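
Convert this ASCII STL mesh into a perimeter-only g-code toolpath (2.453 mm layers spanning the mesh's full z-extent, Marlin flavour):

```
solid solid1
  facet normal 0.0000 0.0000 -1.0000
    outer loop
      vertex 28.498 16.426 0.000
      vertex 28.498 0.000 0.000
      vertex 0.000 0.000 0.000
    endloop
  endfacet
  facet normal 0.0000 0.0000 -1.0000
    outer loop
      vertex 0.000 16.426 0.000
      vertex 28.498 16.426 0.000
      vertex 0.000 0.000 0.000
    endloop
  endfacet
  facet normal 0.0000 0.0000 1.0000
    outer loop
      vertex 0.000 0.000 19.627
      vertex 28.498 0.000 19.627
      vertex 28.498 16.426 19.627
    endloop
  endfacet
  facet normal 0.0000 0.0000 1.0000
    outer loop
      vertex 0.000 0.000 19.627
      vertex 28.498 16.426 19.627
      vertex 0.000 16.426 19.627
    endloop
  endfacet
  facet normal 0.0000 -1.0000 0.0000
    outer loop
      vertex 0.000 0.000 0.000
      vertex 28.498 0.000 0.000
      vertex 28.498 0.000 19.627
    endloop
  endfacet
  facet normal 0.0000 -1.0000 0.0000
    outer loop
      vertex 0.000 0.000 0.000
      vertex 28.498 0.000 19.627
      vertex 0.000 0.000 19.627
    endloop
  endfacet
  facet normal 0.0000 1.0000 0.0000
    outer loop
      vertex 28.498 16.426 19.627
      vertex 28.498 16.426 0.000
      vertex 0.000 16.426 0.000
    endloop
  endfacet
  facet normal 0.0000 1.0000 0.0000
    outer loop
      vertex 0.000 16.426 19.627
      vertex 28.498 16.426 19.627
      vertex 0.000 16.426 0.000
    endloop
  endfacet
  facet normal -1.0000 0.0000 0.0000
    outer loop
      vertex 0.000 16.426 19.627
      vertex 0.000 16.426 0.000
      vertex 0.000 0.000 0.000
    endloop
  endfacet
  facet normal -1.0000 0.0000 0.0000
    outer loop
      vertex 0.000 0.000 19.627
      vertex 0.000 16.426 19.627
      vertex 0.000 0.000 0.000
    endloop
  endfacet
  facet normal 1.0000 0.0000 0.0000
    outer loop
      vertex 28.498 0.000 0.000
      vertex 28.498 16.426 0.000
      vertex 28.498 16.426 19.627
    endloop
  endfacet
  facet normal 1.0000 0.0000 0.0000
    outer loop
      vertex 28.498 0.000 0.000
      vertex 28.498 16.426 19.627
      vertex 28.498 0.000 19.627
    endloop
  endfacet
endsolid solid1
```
; perimeter-only toolpath
G21 ; units = mm
G90 ; absolute positioning
G28 ; home
; layer 1
G0 Z2.453
G0 X0.000 Y0.000
G1 X28.498 Y0.000
G1 X28.498 Y16.426
G1 X0.000 Y16.426
G1 X0.000 Y0.000
; layer 2
G0 Z4.907
G0 X0.000 Y0.000
G1 X28.498 Y0.000
G1 X28.498 Y16.426
G1 X0.000 Y16.426
G1 X0.000 Y0.000
; layer 3
G0 Z7.360
G0 X0.000 Y0.000
G1 X28.498 Y0.000
G1 X28.498 Y16.426
G1 X0.000 Y16.426
G1 X0.000 Y0.000
; layer 4
G0 Z9.813
G0 X0.000 Y0.000
G1 X28.498 Y0.000
G1 X28.498 Y16.426
G1 X0.000 Y16.426
G1 X0.000 Y0.000
; layer 5
G0 Z12.267
G0 X0.000 Y0.000
G1 X28.498 Y0.000
G1 X28.498 Y16.426
G1 X0.000 Y16.426
G1 X0.000 Y0.000
; layer 6
G0 Z14.720
G0 X0.000 Y0.000
G1 X28.498 Y0.000
G1 X28.498 Y16.426
G1 X0.000 Y16.426
G1 X0.000 Y0.000
; layer 7
G0 Z17.174
G0 X0.000 Y0.000
G1 X28.498 Y0.000
G1 X28.498 Y16.426
G1 X0.000 Y16.426
G1 X0.000 Y0.000
; layer 8
G0 Z19.627
G0 X0.000 Y0.000
G1 X28.498 Y0.000
G1 X28.498 Y16.426
G1 X0.000 Y16.426
G1 X0.000 Y0.000
M2 ; end

The solid is a rectangular box, roughly 28.5 × 16.4 mm footprint and 19.6 mm tall. Slicing at Δz = 2.453 mm — 8 equal slices spanning the solid's height, so layer i sits at z = i·h/8 — gives 8 non-empty perimeters. Each is a 4-segment closed polygon; G0 lifts to the layer z and rapids to the start vertex, then G1 traces the edges.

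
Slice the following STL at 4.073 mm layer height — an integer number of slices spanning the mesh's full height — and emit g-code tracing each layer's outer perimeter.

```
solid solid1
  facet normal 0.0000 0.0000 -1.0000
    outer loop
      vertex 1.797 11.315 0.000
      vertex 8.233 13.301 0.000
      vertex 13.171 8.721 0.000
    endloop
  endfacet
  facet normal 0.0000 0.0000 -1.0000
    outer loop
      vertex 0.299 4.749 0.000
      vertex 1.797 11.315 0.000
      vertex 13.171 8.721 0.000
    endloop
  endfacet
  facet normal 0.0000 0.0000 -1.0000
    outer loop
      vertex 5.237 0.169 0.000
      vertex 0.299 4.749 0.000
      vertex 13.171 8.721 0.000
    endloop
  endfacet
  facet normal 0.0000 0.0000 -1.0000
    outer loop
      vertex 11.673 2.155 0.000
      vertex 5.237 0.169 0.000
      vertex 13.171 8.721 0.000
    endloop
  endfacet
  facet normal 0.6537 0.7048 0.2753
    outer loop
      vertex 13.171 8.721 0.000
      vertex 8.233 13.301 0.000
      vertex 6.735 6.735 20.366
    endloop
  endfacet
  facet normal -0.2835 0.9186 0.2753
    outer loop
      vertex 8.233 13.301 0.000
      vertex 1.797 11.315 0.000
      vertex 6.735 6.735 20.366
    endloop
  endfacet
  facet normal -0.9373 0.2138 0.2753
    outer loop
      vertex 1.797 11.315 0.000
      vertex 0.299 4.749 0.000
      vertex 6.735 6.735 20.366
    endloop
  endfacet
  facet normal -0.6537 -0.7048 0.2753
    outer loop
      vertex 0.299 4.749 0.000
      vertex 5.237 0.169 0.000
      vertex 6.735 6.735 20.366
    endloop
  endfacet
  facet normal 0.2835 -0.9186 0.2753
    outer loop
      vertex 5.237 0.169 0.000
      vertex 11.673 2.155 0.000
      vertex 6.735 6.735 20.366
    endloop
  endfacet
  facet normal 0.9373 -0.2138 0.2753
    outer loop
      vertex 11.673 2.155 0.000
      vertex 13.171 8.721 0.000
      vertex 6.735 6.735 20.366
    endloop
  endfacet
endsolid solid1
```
; perimeter-only toolpath
G21 ; units = mm
G90 ; absolute positioning
G28 ; home
; layer 1
G0 Z4.073
G0 X11.884 Y8.324
G1 X7.933 Y11.988
G1 X2.785 Y10.399
G1 X1.586 Y5.146
G1 X5.537 Y1.482
G1 X10.685 Y3.071
G1 X11.884 Y8.324
; layer 2
G0 Z8.146
G0 X10.597 Y7.927
G1 X7.634 Y10.675
G1 X3.772 Y9.483
G1 X2.873 Y5.543
G1 X5.836 Y2.795
G1 X9.698 Y3.987
G1 X10.597 Y7.927
; layer 3
G0 Z12.220
G0 X9.309 Y7.529
G1 X7.334 Y9.361
G1 X4.760 Y8.567
G1 X4.161 Y5.941
G1 X6.136 Y4.109
G1 X8.710 Y4.903
G1 X9.309 Y7.529
; layer 4
G0 Z16.293
G0 X8.022 Y7.132
G1 X7.035 Y8.048
G1 X5.747 Y7.651
G1 X5.448 Y6.338
G1 X6.435 Y5.422
G1 X7.723 Y5.819
G1 X8.022 Y7.132
M2 ; end

The solid is a regular 6-sided pyramid, base circumscribed radius ≈ 6.74 mm, apex at z ≈ 20.4 mm. Slicing at Δz = 4.073 mm — 5 equal slices spanning the solid's height, so layer i sits at z = i·h/5 — gives 4 non-empty perimeters. Each is a 6-segment closed polygon; G0 lifts to the layer z and rapids to the start vertex, then G1 traces the edges. The cross-section shrinks linearly with z (the slice at the apex is degenerate and omitted).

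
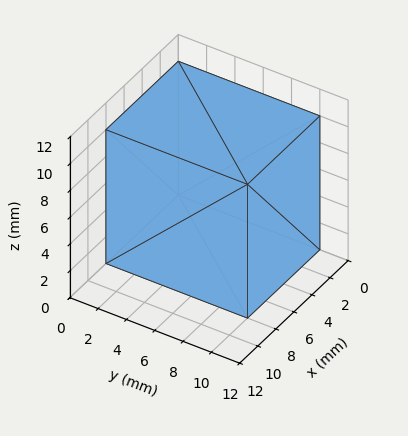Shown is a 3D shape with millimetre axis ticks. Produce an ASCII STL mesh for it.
Reading the render: the shape is a rectangular box, roughly 8 × 10 mm footprint and 10 mm tall (dimensions read to the nearest mm from the axis ticks). For the STL, each face is triangulated and given an outward normal.

solid part
  facet normal 0.0000 0.0000 -1.0000
    outer loop
      vertex 8.00 10.00 0.00
      vertex 8.00 0.00 0.00
      vertex 0.00 0.00 0.00
    endloop
  endfacet
  facet normal 0.0000 0.0000 -1.0000
    outer loop
      vertex 0.00 10.00 0.00
      vertex 8.00 10.00 0.00
      vertex 0.00 0.00 0.00
    endloop
  endfacet
  facet normal 0.0000 0.0000 1.0000
    outer loop
      vertex 0.00 0.00 10.00
      vertex 8.00 0.00 10.00
      vertex 8.00 10.00 10.00
    endloop
  endfacet
  facet normal 0.0000 0.0000 1.0000
    outer loop
      vertex 0.00 0.00 10.00
      vertex 8.00 10.00 10.00
      vertex 0.00 10.00 10.00
    endloop
  endfacet
  facet normal 0.0000 -1.0000 0.0000
    outer loop
      vertex 0.00 0.00 0.00
      vertex 8.00 0.00 0.00
      vertex 8.00 0.00 10.00
    endloop
  endfacet
  facet normal 0.0000 -1.0000 0.0000
    outer loop
      vertex 0.00 0.00 0.00
      vertex 8.00 0.00 10.00
      vertex 0.00 0.00 10.00
    endloop
  endfacet
  facet normal 0.0000 1.0000 0.0000
    outer loop
      vertex 8.00 10.00 10.00
      vertex 8.00 10.00 0.00
      vertex 0.00 10.00 0.00
    endloop
  endfacet
  facet normal 0.0000 1.0000 0.0000
    outer loop
      vertex 0.00 10.00 10.00
      vertex 8.00 10.00 10.00
      vertex 0.00 10.00 0.00
    endloop
  endfacet
  facet normal -1.0000 0.0000 0.0000
    outer loop
      vertex 0.00 10.00 10.00
      vertex 0.00 10.00 0.00
      vertex 0.00 0.00 0.00
    endloop
  endfacet
  facet normal -1.0000 0.0000 0.0000
    outer loop
      vertex 0.00 0.00 10.00
      vertex 0.00 10.00 10.00
      vertex 0.00 0.00 0.00
    endloop
  endfacet
  facet normal 1.0000 0.0000 0.0000
    outer loop
      vertex 8.00 0.00 0.00
      vertex 8.00 10.00 0.00
      vertex 8.00 10.00 10.00
    endloop
  endfacet
  facet normal 1.0000 0.0000 0.0000
    outer loop
      vertex 8.00 0.00 0.00
      vertex 8.00 10.00 10.00
      vertex 8.00 0.00 10.00
    endloop
  endfacet
endsolid part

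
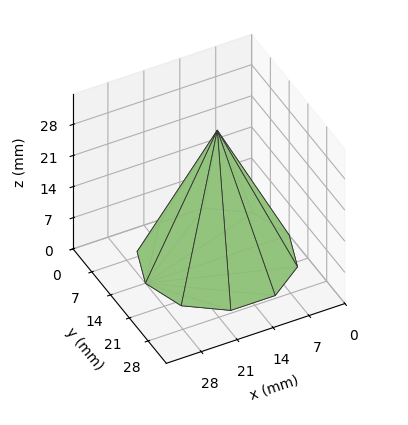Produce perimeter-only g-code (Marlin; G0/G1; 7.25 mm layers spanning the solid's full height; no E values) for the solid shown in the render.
Reading the render: the shape is a regular 10-sided pyramid, base circumscribed radius ≈ 14 mm, apex at z ≈ 29 mm (dimensions read to the nearest mm from the axis ticks). For the g-code, the solid's height is divided into equal slices at the stated Δz and each level perimeter traced with G1 moves after a G0 lift.

; perimeter-only toolpath
G21 ; units = mm
G90 ; absolute positioning
G28 ; home
; layer 1
G0 Z7.25
G0 X24.50 Y14.00
G1 X22.50 Y20.17
G1 X17.25 Y23.98
G1 X10.75 Y23.98
G1 X5.50 Y20.17
G1 X3.50 Y14.00
G1 X5.50 Y7.83
G1 X10.75 Y4.02
G1 X17.25 Y4.02
G1 X22.50 Y7.83
G1 X24.50 Y14.00
; layer 2
G0 Z14.50
G0 X21.00 Y14.00
G1 X19.66 Y18.12
G1 X16.16 Y20.66
G1 X11.84 Y20.66
G1 X8.34 Y18.12
G1 X7.00 Y14.00
G1 X8.34 Y9.88
G1 X11.84 Y7.34
G1 X16.16 Y7.34
G1 X19.66 Y9.88
G1 X21.00 Y14.00
; layer 3
G0 Z21.75
G0 X17.50 Y14.00
G1 X16.83 Y16.06
G1 X15.08 Y17.33
G1 X12.92 Y17.33
G1 X11.17 Y16.06
G1 X10.50 Y14.00
G1 X11.17 Y11.94
G1 X12.92 Y10.67
G1 X15.08 Y10.67
G1 X16.83 Y11.94
G1 X17.50 Y14.00
M2 ; end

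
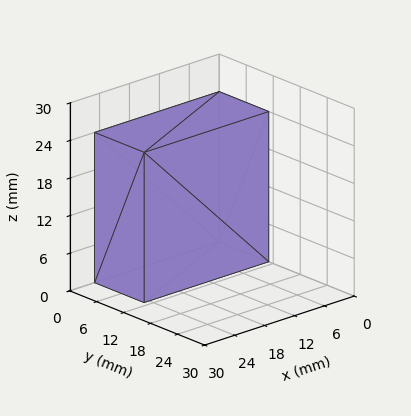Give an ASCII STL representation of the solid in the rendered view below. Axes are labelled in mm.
Reading the render: the shape is a rectangular box, roughly 25 × 11 mm footprint and 24 mm tall (dimensions read to the nearest mm from the axis ticks). For the STL, each face is triangulated and given an outward normal.

solid part
  facet normal 0.0000 0.0000 -1.0000
    outer loop
      vertex 25.00 11.00 0.00
      vertex 25.00 0.00 0.00
      vertex 0.00 0.00 0.00
    endloop
  endfacet
  facet normal 0.0000 0.0000 -1.0000
    outer loop
      vertex 0.00 11.00 0.00
      vertex 25.00 11.00 0.00
      vertex 0.00 0.00 0.00
    endloop
  endfacet
  facet normal 0.0000 0.0000 1.0000
    outer loop
      vertex 0.00 0.00 24.00
      vertex 25.00 0.00 24.00
      vertex 25.00 11.00 24.00
    endloop
  endfacet
  facet normal 0.0000 0.0000 1.0000
    outer loop
      vertex 0.00 0.00 24.00
      vertex 25.00 11.00 24.00
      vertex 0.00 11.00 24.00
    endloop
  endfacet
  facet normal 0.0000 -1.0000 0.0000
    outer loop
      vertex 0.00 0.00 0.00
      vertex 25.00 0.00 0.00
      vertex 25.00 0.00 24.00
    endloop
  endfacet
  facet normal 0.0000 -1.0000 0.0000
    outer loop
      vertex 0.00 0.00 0.00
      vertex 25.00 0.00 24.00
      vertex 0.00 0.00 24.00
    endloop
  endfacet
  facet normal 0.0000 1.0000 0.0000
    outer loop
      vertex 25.00 11.00 24.00
      vertex 25.00 11.00 0.00
      vertex 0.00 11.00 0.00
    endloop
  endfacet
  facet normal 0.0000 1.0000 0.0000
    outer loop
      vertex 0.00 11.00 24.00
      vertex 25.00 11.00 24.00
      vertex 0.00 11.00 0.00
    endloop
  endfacet
  facet normal -1.0000 0.0000 0.0000
    outer loop
      vertex 0.00 11.00 24.00
      vertex 0.00 11.00 0.00
      vertex 0.00 0.00 0.00
    endloop
  endfacet
  facet normal -1.0000 0.0000 0.0000
    outer loop
      vertex 0.00 0.00 24.00
      vertex 0.00 11.00 24.00
      vertex 0.00 0.00 0.00
    endloop
  endfacet
  facet normal 1.0000 0.0000 0.0000
    outer loop
      vertex 25.00 0.00 0.00
      vertex 25.00 11.00 0.00
      vertex 25.00 11.00 24.00
    endloop
  endfacet
  facet normal 1.0000 0.0000 0.0000
    outer loop
      vertex 25.00 0.00 0.00
      vertex 25.00 11.00 24.00
      vertex 25.00 0.00 24.00
    endloop
  endfacet
endsolid part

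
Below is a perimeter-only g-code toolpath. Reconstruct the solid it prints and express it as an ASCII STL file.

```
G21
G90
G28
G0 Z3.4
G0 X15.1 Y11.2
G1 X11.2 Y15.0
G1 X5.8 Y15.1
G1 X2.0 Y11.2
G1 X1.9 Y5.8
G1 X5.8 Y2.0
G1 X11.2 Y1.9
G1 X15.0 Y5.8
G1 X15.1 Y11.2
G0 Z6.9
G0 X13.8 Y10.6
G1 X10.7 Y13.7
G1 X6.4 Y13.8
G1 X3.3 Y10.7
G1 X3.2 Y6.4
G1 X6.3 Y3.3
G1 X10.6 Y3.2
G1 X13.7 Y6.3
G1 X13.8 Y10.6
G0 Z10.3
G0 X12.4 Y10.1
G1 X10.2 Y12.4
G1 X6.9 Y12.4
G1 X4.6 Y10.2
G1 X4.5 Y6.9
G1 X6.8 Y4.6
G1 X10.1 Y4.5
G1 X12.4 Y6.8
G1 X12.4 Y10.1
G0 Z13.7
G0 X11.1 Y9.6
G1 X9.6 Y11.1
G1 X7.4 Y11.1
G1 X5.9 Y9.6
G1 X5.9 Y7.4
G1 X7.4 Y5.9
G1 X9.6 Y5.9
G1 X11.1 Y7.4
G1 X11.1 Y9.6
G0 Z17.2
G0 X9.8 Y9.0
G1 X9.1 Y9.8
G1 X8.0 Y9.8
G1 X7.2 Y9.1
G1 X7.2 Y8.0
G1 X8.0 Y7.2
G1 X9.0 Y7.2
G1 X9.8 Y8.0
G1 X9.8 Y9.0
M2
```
solid part
  facet normal 0.0000 0.0000 -1.0000
    outer loop
      vertex 5.3 16.4 0.0
      vertex 11.8 16.3 0.0
      vertex 16.4 11.7 0.0
    endloop
  endfacet
  facet normal 0.0000 0.0000 -1.0000
    outer loop
      vertex 0.7 11.8 0.0
      vertex 5.3 16.4 0.0
      vertex 16.4 11.7 0.0
    endloop
  endfacet
  facet normal 0.0000 0.0000 -1.0000
    outer loop
      vertex 0.6 5.3 0.0
      vertex 0.7 11.8 0.0
      vertex 16.4 11.7 0.0
    endloop
  endfacet
  facet normal 0.0000 0.0000 -1.0000
    outer loop
      vertex 5.2 0.7 0.0
      vertex 0.6 5.3 0.0
      vertex 16.4 11.7 0.0
    endloop
  endfacet
  facet normal 0.0000 0.0000 -1.0000
    outer loop
      vertex 11.7 0.6 0.0
      vertex 5.2 0.7 0.0
      vertex 16.4 11.7 0.0
    endloop
  endfacet
  facet normal 0.0000 0.0000 -1.0000
    outer loop
      vertex 16.3 5.2 0.0
      vertex 11.7 0.6 0.0
      vertex 16.4 11.7 0.0
    endloop
  endfacet
  facet normal 0.6608 0.6608 0.3560
    outer loop
      vertex 16.4 11.7 0.0
      vertex 11.8 16.3 0.0
      vertex 8.5 8.5 20.6
    endloop
  endfacet
  facet normal 0.0144 0.9343 0.3561
    outer loop
      vertex 11.8 16.3 0.0
      vertex 5.3 16.4 0.0
      vertex 8.5 8.5 20.6
    endloop
  endfacet
  facet normal -0.6608 0.6608 0.3560
    outer loop
      vertex 5.3 16.4 0.0
      vertex 0.7 11.8 0.0
      vertex 8.5 8.5 20.6
    endloop
  endfacet
  facet normal -0.9343 0.0144 0.3561
    outer loop
      vertex 0.7 11.8 0.0
      vertex 0.6 5.3 0.0
      vertex 8.5 8.5 20.6
    endloop
  endfacet
  facet normal -0.6608 -0.6608 0.3560
    outer loop
      vertex 0.6 5.3 0.0
      vertex 5.2 0.7 0.0
      vertex 8.5 8.5 20.6
    endloop
  endfacet
  facet normal -0.0144 -0.9343 0.3561
    outer loop
      vertex 5.2 0.7 0.0
      vertex 11.7 0.6 0.0
      vertex 8.5 8.5 20.6
    endloop
  endfacet
  facet normal 0.6608 -0.6608 0.3560
    outer loop
      vertex 11.7 0.6 0.0
      vertex 16.3 5.2 0.0
      vertex 8.5 8.5 20.6
    endloop
  endfacet
  facet normal 0.9343 -0.0144 0.3561
    outer loop
      vertex 16.3 5.2 0.0
      vertex 16.4 11.7 0.0
      vertex 8.5 8.5 20.6
    endloop
  endfacet
endsolid part

The G0 Z moves step by Δz≈3.4 mm. The G1 loops shrink linearly with z, so the solid tapers from its base footprint up to z≈20.6. Closing with a flat bottom cap and the tapered top and triangulating gives 14 facets — a regular 8-sided pyramid, base circumscribed radius ≈ 8.5 mm, apex at z ≈ 20.6 mm.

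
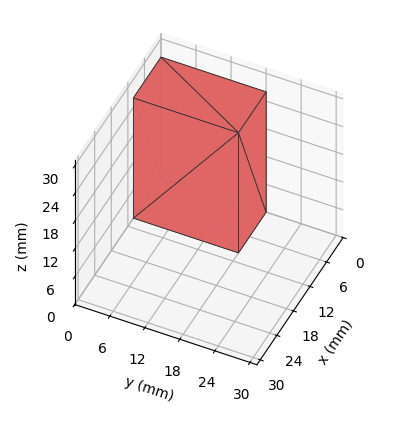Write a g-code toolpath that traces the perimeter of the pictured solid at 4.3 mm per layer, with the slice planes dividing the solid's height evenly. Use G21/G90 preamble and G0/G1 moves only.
Reading the render: the shape is a rectangular box, roughly 10 × 18 mm footprint and 26 mm tall (dimensions read to the nearest mm from the axis ticks). For the g-code, the solid's height is divided into equal slices at the stated Δz and each level perimeter traced with G1 moves after a G0 lift.

; perimeter-only toolpath
G21 ; units = mm
G90 ; absolute positioning
G28 ; home
; layer 1
G0 Z4.3
G0 X0.0 Y0.0
G1 X10.0 Y0.0
G1 X10.0 Y18.0
G1 X0.0 Y18.0
G1 X0.0 Y0.0
; layer 2
G0 Z8.7
G0 X0.0 Y0.0
G1 X10.0 Y0.0
G1 X10.0 Y18.0
G1 X0.0 Y18.0
G1 X0.0 Y0.0
; layer 3
G0 Z13.0
G0 X0.0 Y0.0
G1 X10.0 Y0.0
G1 X10.0 Y18.0
G1 X0.0 Y18.0
G1 X0.0 Y0.0
; layer 4
G0 Z17.3
G0 X0.0 Y0.0
G1 X10.0 Y0.0
G1 X10.0 Y18.0
G1 X0.0 Y18.0
G1 X0.0 Y0.0
; layer 5
G0 Z21.7
G0 X0.0 Y0.0
G1 X10.0 Y0.0
G1 X10.0 Y18.0
G1 X0.0 Y18.0
G1 X0.0 Y0.0
; layer 6
G0 Z26.0
G0 X0.0 Y0.0
G1 X10.0 Y0.0
G1 X10.0 Y18.0
G1 X0.0 Y18.0
G1 X0.0 Y0.0
M2 ; end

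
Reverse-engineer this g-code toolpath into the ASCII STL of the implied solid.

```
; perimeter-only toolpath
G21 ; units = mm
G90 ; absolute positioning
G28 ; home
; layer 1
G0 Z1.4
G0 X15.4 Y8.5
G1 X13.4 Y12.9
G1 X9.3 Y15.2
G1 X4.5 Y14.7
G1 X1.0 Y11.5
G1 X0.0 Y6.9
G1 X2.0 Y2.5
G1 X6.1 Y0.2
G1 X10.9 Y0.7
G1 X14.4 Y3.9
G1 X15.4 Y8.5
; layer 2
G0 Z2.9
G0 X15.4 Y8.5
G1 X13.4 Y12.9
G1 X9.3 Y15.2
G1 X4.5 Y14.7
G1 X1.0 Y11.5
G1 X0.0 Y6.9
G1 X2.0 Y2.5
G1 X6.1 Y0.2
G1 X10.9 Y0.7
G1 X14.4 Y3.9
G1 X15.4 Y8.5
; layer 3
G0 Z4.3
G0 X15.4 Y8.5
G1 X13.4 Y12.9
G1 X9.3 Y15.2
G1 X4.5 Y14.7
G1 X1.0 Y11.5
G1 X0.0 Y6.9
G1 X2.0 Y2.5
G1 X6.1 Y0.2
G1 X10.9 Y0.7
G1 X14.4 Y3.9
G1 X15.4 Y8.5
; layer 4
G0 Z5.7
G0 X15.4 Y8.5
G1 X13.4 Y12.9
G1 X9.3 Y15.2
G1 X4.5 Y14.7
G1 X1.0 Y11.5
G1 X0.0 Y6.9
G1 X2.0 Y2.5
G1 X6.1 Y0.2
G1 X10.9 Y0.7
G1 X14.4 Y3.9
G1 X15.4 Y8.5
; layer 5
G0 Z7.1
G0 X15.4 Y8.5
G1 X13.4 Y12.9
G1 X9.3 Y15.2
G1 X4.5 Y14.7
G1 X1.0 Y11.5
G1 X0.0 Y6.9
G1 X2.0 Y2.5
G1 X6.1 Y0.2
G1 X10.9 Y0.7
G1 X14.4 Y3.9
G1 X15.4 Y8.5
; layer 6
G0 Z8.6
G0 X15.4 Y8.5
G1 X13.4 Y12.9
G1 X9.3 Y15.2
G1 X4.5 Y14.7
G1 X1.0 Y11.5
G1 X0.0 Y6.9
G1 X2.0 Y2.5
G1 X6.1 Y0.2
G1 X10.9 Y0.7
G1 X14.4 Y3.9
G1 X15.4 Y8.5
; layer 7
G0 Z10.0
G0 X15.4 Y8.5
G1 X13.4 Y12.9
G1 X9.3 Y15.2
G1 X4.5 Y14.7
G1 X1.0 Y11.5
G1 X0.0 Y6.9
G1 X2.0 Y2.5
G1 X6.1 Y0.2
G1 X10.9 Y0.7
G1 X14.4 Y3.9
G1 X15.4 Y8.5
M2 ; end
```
solid part
  facet normal 0.0000 0.0000 -1.0000
    outer loop
      vertex 9.3 15.2 0.0
      vertex 13.4 12.9 0.0
      vertex 15.4 8.5 0.0
    endloop
  endfacet
  facet normal 0.0000 0.0000 -1.0000
    outer loop
      vertex 4.5 14.7 0.0
      vertex 9.3 15.2 0.0
      vertex 15.4 8.5 0.0
    endloop
  endfacet
  facet normal 0.0000 0.0000 -1.0000
    outer loop
      vertex 1.0 11.5 0.0
      vertex 4.5 14.7 0.0
      vertex 15.4 8.5 0.0
    endloop
  endfacet
  facet normal 0.0000 0.0000 -1.0000
    outer loop
      vertex 0.0 6.9 0.0
      vertex 1.0 11.5 0.0
      vertex 15.4 8.5 0.0
    endloop
  endfacet
  facet normal 0.0000 0.0000 -1.0000
    outer loop
      vertex 2.0 2.5 0.0
      vertex 0.0 6.9 0.0
      vertex 15.4 8.5 0.0
    endloop
  endfacet
  facet normal 0.0000 0.0000 -1.0000
    outer loop
      vertex 6.1 0.2 0.0
      vertex 2.0 2.5 0.0
      vertex 15.4 8.5 0.0
    endloop
  endfacet
  facet normal 0.0000 0.0000 -1.0000
    outer loop
      vertex 10.9 0.7 0.0
      vertex 6.1 0.2 0.0
      vertex 15.4 8.5 0.0
    endloop
  endfacet
  facet normal 0.0000 0.0000 -1.0000
    outer loop
      vertex 14.4 3.9 0.0
      vertex 10.9 0.7 0.0
      vertex 15.4 8.5 0.0
    endloop
  endfacet
  facet normal 0.0000 0.0000 1.0000
    outer loop
      vertex 15.4 8.5 10.0
      vertex 13.4 12.9 10.0
      vertex 9.3 15.2 10.0
    endloop
  endfacet
  facet normal 0.0000 0.0000 1.0000
    outer loop
      vertex 15.4 8.5 10.0
      vertex 9.3 15.2 10.0
      vertex 4.5 14.7 10.0
    endloop
  endfacet
  facet normal 0.0000 0.0000 1.0000
    outer loop
      vertex 15.4 8.5 10.0
      vertex 4.5 14.7 10.0
      vertex 1.0 11.5 10.0
    endloop
  endfacet
  facet normal 0.0000 0.0000 1.0000
    outer loop
      vertex 15.4 8.5 10.0
      vertex 1.0 11.5 10.0
      vertex 0.0 6.9 10.0
    endloop
  endfacet
  facet normal 0.0000 0.0000 1.0000
    outer loop
      vertex 15.4 8.5 10.0
      vertex 0.0 6.9 10.0
      vertex 2.0 2.5 10.0
    endloop
  endfacet
  facet normal 0.0000 0.0000 1.0000
    outer loop
      vertex 15.4 8.5 10.0
      vertex 2.0 2.5 10.0
      vertex 6.1 0.2 10.0
    endloop
  endfacet
  facet normal 0.0000 0.0000 1.0000
    outer loop
      vertex 15.4 8.5 10.0
      vertex 6.1 0.2 10.0
      vertex 10.9 0.7 10.0
    endloop
  endfacet
  facet normal 0.0000 0.0000 1.0000
    outer loop
      vertex 15.4 8.5 10.0
      vertex 10.9 0.7 10.0
      vertex 14.4 3.9 10.0
    endloop
  endfacet
  facet normal 0.9104 0.4138 0.0000
    outer loop
      vertex 15.4 8.5 0.0
      vertex 13.4 12.9 0.0
      vertex 13.4 12.9 10.0
    endloop
  endfacet
  facet normal 0.9104 0.4138 0.0000
    outer loop
      vertex 15.4 8.5 0.0
      vertex 13.4 12.9 10.0
      vertex 15.4 8.5 10.0
    endloop
  endfacet
  facet normal 0.4893 0.8721 0.0000
    outer loop
      vertex 13.4 12.9 0.0
      vertex 9.3 15.2 0.0
      vertex 9.3 15.2 10.0
    endloop
  endfacet
  facet normal 0.4893 0.8721 0.0000
    outer loop
      vertex 13.4 12.9 0.0
      vertex 9.3 15.2 10.0
      vertex 13.4 12.9 10.0
    endloop
  endfacet
  facet normal -0.1036 0.9946 0.0000
    outer loop
      vertex 9.3 15.2 0.0
      vertex 4.5 14.7 0.0
      vertex 4.5 14.7 10.0
    endloop
  endfacet
  facet normal -0.1036 0.9946 0.0000
    outer loop
      vertex 9.3 15.2 0.0
      vertex 4.5 14.7 10.0
      vertex 9.3 15.2 10.0
    endloop
  endfacet
  facet normal -0.6748 0.7380 0.0000
    outer loop
      vertex 4.5 14.7 0.0
      vertex 1.0 11.5 0.0
      vertex 1.0 11.5 10.0
    endloop
  endfacet
  facet normal -0.6748 0.7380 0.0000
    outer loop
      vertex 4.5 14.7 0.0
      vertex 1.0 11.5 10.0
      vertex 4.5 14.7 10.0
    endloop
  endfacet
  facet normal -0.9772 0.2124 0.0000
    outer loop
      vertex 1.0 11.5 0.0
      vertex 0.0 6.9 0.0
      vertex 0.0 6.9 10.0
    endloop
  endfacet
  facet normal -0.9772 0.2124 0.0000
    outer loop
      vertex 1.0 11.5 0.0
      vertex 0.0 6.9 10.0
      vertex 1.0 11.5 10.0
    endloop
  endfacet
  facet normal -0.9104 -0.4138 0.0000
    outer loop
      vertex 0.0 6.9 0.0
      vertex 2.0 2.5 0.0
      vertex 2.0 2.5 10.0
    endloop
  endfacet
  facet normal -0.9104 -0.4138 0.0000
    outer loop
      vertex 0.0 6.9 0.0
      vertex 2.0 2.5 10.0
      vertex 0.0 6.9 10.0
    endloop
  endfacet
  facet normal -0.4893 -0.8721 0.0000
    outer loop
      vertex 2.0 2.5 0.0
      vertex 6.1 0.2 0.0
      vertex 6.1 0.2 10.0
    endloop
  endfacet
  facet normal -0.4893 -0.8721 0.0000
    outer loop
      vertex 2.0 2.5 0.0
      vertex 6.1 0.2 10.0
      vertex 2.0 2.5 10.0
    endloop
  endfacet
  facet normal 0.1036 -0.9946 0.0000
    outer loop
      vertex 6.1 0.2 0.0
      vertex 10.9 0.7 0.0
      vertex 10.9 0.7 10.0
    endloop
  endfacet
  facet normal 0.1036 -0.9946 0.0000
    outer loop
      vertex 6.1 0.2 0.0
      vertex 10.9 0.7 10.0
      vertex 6.1 0.2 10.0
    endloop
  endfacet
  facet normal 0.6748 -0.7380 0.0000
    outer loop
      vertex 10.9 0.7 0.0
      vertex 14.4 3.9 0.0
      vertex 14.4 3.9 10.0
    endloop
  endfacet
  facet normal 0.6748 -0.7380 0.0000
    outer loop
      vertex 10.9 0.7 0.0
      vertex 14.4 3.9 10.0
      vertex 10.9 0.7 10.0
    endloop
  endfacet
  facet normal 0.9772 -0.2124 0.0000
    outer loop
      vertex 14.4 3.9 0.0
      vertex 15.4 8.5 0.0
      vertex 15.4 8.5 10.0
    endloop
  endfacet
  facet normal 0.9772 -0.2124 0.0000
    outer loop
      vertex 14.4 3.9 0.0
      vertex 15.4 8.5 10.0
      vertex 14.4 3.9 10.0
    endloop
  endfacet
endsolid part

The G0 Z moves step by Δz≈1.4 mm. Every layer's G1 loop is the same polygon, so the solid is a straight extrusion of it from z=0 to z≈10. Closing with flat bottom and top caps and triangulating gives 36 facets — a regular 10-sided prism (a cylinder approximated with 10 flat sides), circumscribed radius ≈ 7.7 mm, height ≈ 10 mm.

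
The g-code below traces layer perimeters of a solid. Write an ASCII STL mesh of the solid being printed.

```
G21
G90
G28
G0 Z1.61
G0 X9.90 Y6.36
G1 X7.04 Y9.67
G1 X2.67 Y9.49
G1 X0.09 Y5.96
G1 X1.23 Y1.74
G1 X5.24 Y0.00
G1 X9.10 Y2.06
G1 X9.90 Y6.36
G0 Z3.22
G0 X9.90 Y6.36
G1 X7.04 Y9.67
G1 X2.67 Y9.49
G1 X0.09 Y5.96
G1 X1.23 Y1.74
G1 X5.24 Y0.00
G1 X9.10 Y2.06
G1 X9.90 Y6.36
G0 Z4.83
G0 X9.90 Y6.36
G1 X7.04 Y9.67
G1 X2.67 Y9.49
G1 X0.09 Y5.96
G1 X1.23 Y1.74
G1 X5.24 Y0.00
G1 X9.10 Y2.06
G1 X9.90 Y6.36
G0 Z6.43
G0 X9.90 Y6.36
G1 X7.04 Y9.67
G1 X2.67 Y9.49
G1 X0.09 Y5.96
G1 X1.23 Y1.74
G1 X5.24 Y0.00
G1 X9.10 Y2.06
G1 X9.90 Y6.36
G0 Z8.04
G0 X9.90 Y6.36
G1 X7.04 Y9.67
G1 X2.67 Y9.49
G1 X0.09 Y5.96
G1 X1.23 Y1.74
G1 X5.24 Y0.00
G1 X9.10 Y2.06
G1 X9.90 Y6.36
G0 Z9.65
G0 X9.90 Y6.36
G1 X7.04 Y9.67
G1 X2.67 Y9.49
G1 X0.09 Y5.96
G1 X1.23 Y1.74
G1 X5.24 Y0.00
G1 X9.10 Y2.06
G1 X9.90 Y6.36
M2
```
solid part
  facet normal 0.0000 0.0000 -1.0000
    outer loop
      vertex 2.67 9.49 0.00
      vertex 7.04 9.67 0.00
      vertex 9.90 6.36 0.00
    endloop
  endfacet
  facet normal 0.0000 0.0000 -1.0000
    outer loop
      vertex 0.09 5.96 0.00
      vertex 2.67 9.49 0.00
      vertex 9.90 6.36 0.00
    endloop
  endfacet
  facet normal 0.0000 0.0000 -1.0000
    outer loop
      vertex 1.23 1.74 0.00
      vertex 0.09 5.96 0.00
      vertex 9.90 6.36 0.00
    endloop
  endfacet
  facet normal 0.0000 0.0000 -1.0000
    outer loop
      vertex 5.24 0.00 0.00
      vertex 1.23 1.74 0.00
      vertex 9.90 6.36 0.00
    endloop
  endfacet
  facet normal 0.0000 0.0000 -1.0000
    outer loop
      vertex 9.10 2.06 0.00
      vertex 5.24 0.00 0.00
      vertex 9.90 6.36 0.00
    endloop
  endfacet
  facet normal 0.0000 0.0000 1.0000
    outer loop
      vertex 9.90 6.36 9.65
      vertex 7.04 9.67 9.65
      vertex 2.67 9.49 9.65
    endloop
  endfacet
  facet normal 0.0000 0.0000 1.0000
    outer loop
      vertex 9.90 6.36 9.65
      vertex 2.67 9.49 9.65
      vertex 0.09 5.96 9.65
    endloop
  endfacet
  facet normal 0.0000 0.0000 1.0000
    outer loop
      vertex 9.90 6.36 9.65
      vertex 0.09 5.96 9.65
      vertex 1.23 1.74 9.65
    endloop
  endfacet
  facet normal 0.0000 0.0000 1.0000
    outer loop
      vertex 9.90 6.36 9.65
      vertex 1.23 1.74 9.65
      vertex 5.24 0.00 9.65
    endloop
  endfacet
  facet normal 0.0000 0.0000 1.0000
    outer loop
      vertex 9.90 6.36 9.65
      vertex 5.24 0.00 9.65
      vertex 9.10 2.06 9.65
    endloop
  endfacet
  facet normal 0.7567 0.6538 0.0000
    outer loop
      vertex 9.90 6.36 0.00
      vertex 7.04 9.67 0.00
      vertex 7.04 9.67 9.65
    endloop
  endfacet
  facet normal 0.7567 0.6538 0.0000
    outer loop
      vertex 9.90 6.36 0.00
      vertex 7.04 9.67 9.65
      vertex 9.90 6.36 9.65
    endloop
  endfacet
  facet normal -0.0412 0.9992 0.0000
    outer loop
      vertex 7.04 9.67 0.00
      vertex 2.67 9.49 0.00
      vertex 2.67 9.49 9.65
    endloop
  endfacet
  facet normal -0.0412 0.9992 0.0000
    outer loop
      vertex 7.04 9.67 0.00
      vertex 2.67 9.49 9.65
      vertex 7.04 9.67 9.65
    endloop
  endfacet
  facet normal -0.8073 0.5901 0.0000
    outer loop
      vertex 2.67 9.49 0.00
      vertex 0.09 5.96 0.00
      vertex 0.09 5.96 9.65
    endloop
  endfacet
  facet normal -0.8073 0.5901 0.0000
    outer loop
      vertex 2.67 9.49 0.00
      vertex 0.09 5.96 9.65
      vertex 2.67 9.49 9.65
    endloop
  endfacet
  facet normal -0.9654 -0.2608 0.0000
    outer loop
      vertex 0.09 5.96 0.00
      vertex 1.23 1.74 0.00
      vertex 1.23 1.74 9.65
    endloop
  endfacet
  facet normal -0.9654 -0.2608 0.0000
    outer loop
      vertex 0.09 5.96 0.00
      vertex 1.23 1.74 9.65
      vertex 0.09 5.96 9.65
    endloop
  endfacet
  facet normal -0.3981 -0.9174 0.0000
    outer loop
      vertex 1.23 1.74 0.00
      vertex 5.24 0.00 0.00
      vertex 5.24 0.00 9.65
    endloop
  endfacet
  facet normal -0.3981 -0.9174 0.0000
    outer loop
      vertex 1.23 1.74 0.00
      vertex 5.24 0.00 9.65
      vertex 1.23 1.74 9.65
    endloop
  endfacet
  facet normal 0.4708 -0.8822 0.0000
    outer loop
      vertex 5.24 0.00 0.00
      vertex 9.10 2.06 0.00
      vertex 9.10 2.06 9.65
    endloop
  endfacet
  facet normal 0.4708 -0.8822 0.0000
    outer loop
      vertex 5.24 0.00 0.00
      vertex 9.10 2.06 9.65
      vertex 5.24 0.00 9.65
    endloop
  endfacet
  facet normal 0.9831 -0.1829 0.0000
    outer loop
      vertex 9.10 2.06 0.00
      vertex 9.90 6.36 0.00
      vertex 9.90 6.36 9.65
    endloop
  endfacet
  facet normal 0.9831 -0.1829 0.0000
    outer loop
      vertex 9.10 2.06 0.00
      vertex 9.90 6.36 9.65
      vertex 9.10 2.06 9.65
    endloop
  endfacet
endsolid part

The G0 Z moves step by Δz≈1.61 mm. Every layer's G1 loop is the same polygon, so the solid is a straight extrusion of it from z=0 to z≈9.65. Closing with flat bottom and top caps and triangulating gives 24 facets — a regular 7-sided prism (a cylinder approximated with 7 flat sides), circumscribed radius ≈ 5.04 mm, height ≈ 9.65 mm.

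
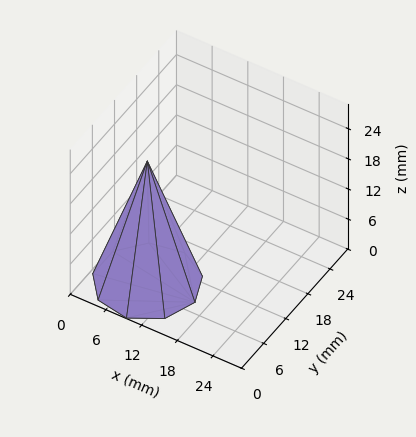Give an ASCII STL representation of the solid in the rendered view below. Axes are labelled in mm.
Reading the render: the shape is a regular 9-sided pyramid, base circumscribed radius ≈ 8 mm, apex at z ≈ 24 mm (dimensions read to the nearest mm from the axis ticks). For the STL, each face is triangulated and given an outward normal.

solid part
  facet normal 0.0000 0.0000 -1.0000
    outer loop
      vertex 9.4 15.9 0.0
      vertex 14.1 13.1 0.0
      vertex 16.0 8.0 0.0
    endloop
  endfacet
  facet normal 0.0000 0.0000 -1.0000
    outer loop
      vertex 4.0 14.9 0.0
      vertex 9.4 15.9 0.0
      vertex 16.0 8.0 0.0
    endloop
  endfacet
  facet normal 0.0000 0.0000 -1.0000
    outer loop
      vertex 0.5 10.7 0.0
      vertex 4.0 14.9 0.0
      vertex 16.0 8.0 0.0
    endloop
  endfacet
  facet normal 0.0000 0.0000 -1.0000
    outer loop
      vertex 0.5 5.3 0.0
      vertex 0.5 10.7 0.0
      vertex 16.0 8.0 0.0
    endloop
  endfacet
  facet normal 0.0000 0.0000 -1.0000
    outer loop
      vertex 4.0 1.1 0.0
      vertex 0.5 5.3 0.0
      vertex 16.0 8.0 0.0
    endloop
  endfacet
  facet normal 0.0000 0.0000 -1.0000
    outer loop
      vertex 9.4 0.1 0.0
      vertex 4.0 1.1 0.0
      vertex 16.0 8.0 0.0
    endloop
  endfacet
  facet normal 0.0000 0.0000 -1.0000
    outer loop
      vertex 14.1 2.9 0.0
      vertex 9.4 0.1 0.0
      vertex 16.0 8.0 0.0
    endloop
  endfacet
  facet normal 0.8945 0.3332 0.2982
    outer loop
      vertex 16.0 8.0 0.0
      vertex 14.1 13.1 0.0
      vertex 8.0 8.0 24.0
    endloop
  endfacet
  facet normal 0.4885 0.8200 0.2984
    outer loop
      vertex 14.1 13.1 0.0
      vertex 9.4 15.9 0.0
      vertex 8.0 8.0 24.0
    endloop
  endfacet
  facet normal -0.1738 0.9384 0.2987
    outer loop
      vertex 9.4 15.9 0.0
      vertex 4.0 14.9 0.0
      vertex 8.0 8.0 24.0
    endloop
  endfacet
  facet normal -0.7333 0.6111 0.2979
    outer loop
      vertex 4.0 14.9 0.0
      vertex 0.5 10.7 0.0
      vertex 8.0 8.0 24.0
    endloop
  endfacet
  facet normal -0.9545 0.0000 0.2983
    outer loop
      vertex 0.5 10.7 0.0
      vertex 0.5 5.3 0.0
      vertex 8.0 8.0 24.0
    endloop
  endfacet
  facet normal -0.7333 -0.6111 0.2979
    outer loop
      vertex 0.5 5.3 0.0
      vertex 4.0 1.1 0.0
      vertex 8.0 8.0 24.0
    endloop
  endfacet
  facet normal -0.1738 -0.9384 0.2987
    outer loop
      vertex 4.0 1.1 0.0
      vertex 9.4 0.1 0.0
      vertex 8.0 8.0 24.0
    endloop
  endfacet
  facet normal 0.4885 -0.8200 0.2984
    outer loop
      vertex 9.4 0.1 0.0
      vertex 14.1 2.9 0.0
      vertex 8.0 8.0 24.0
    endloop
  endfacet
  facet normal 0.8945 -0.3332 0.2982
    outer loop
      vertex 14.1 2.9 0.0
      vertex 16.0 8.0 0.0
      vertex 8.0 8.0 24.0
    endloop
  endfacet
endsolid part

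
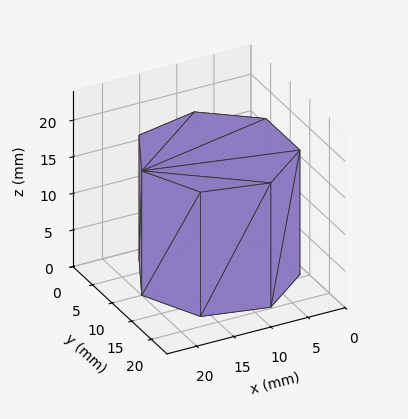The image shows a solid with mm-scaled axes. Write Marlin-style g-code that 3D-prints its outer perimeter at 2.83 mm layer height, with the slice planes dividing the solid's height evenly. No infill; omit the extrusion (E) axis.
Reading the render: the shape is a regular 7-sided prism (a cylinder approximated with 7 flat sides), circumscribed radius ≈ 10 mm, height ≈ 17 mm (dimensions read to the nearest mm from the axis ticks). For the g-code, the solid's height is divided into equal slices at the stated Δz and each level perimeter traced with G1 moves after a G0 lift.

; perimeter-only toolpath
G21 ; units = mm
G90 ; absolute positioning
G28 ; home
; layer 1
G0 Z2.83
G0 X20.00 Y10.00
G1 X16.23 Y17.82
G1 X7.77 Y19.75
G1 X0.99 Y14.34
G1 X0.99 Y5.66
G1 X7.77 Y0.25
G1 X16.23 Y2.18
G1 X20.00 Y10.00
; layer 2
G0 Z5.67
G0 X20.00 Y10.00
G1 X16.23 Y17.82
G1 X7.77 Y19.75
G1 X0.99 Y14.34
G1 X0.99 Y5.66
G1 X7.77 Y0.25
G1 X16.23 Y2.18
G1 X20.00 Y10.00
; layer 3
G0 Z8.50
G0 X20.00 Y10.00
G1 X16.23 Y17.82
G1 X7.77 Y19.75
G1 X0.99 Y14.34
G1 X0.99 Y5.66
G1 X7.77 Y0.25
G1 X16.23 Y2.18
G1 X20.00 Y10.00
; layer 4
G0 Z11.33
G0 X20.00 Y10.00
G1 X16.23 Y17.82
G1 X7.77 Y19.75
G1 X0.99 Y14.34
G1 X0.99 Y5.66
G1 X7.77 Y0.25
G1 X16.23 Y2.18
G1 X20.00 Y10.00
; layer 5
G0 Z14.17
G0 X20.00 Y10.00
G1 X16.23 Y17.82
G1 X7.77 Y19.75
G1 X0.99 Y14.34
G1 X0.99 Y5.66
G1 X7.77 Y0.25
G1 X16.23 Y2.18
G1 X20.00 Y10.00
; layer 6
G0 Z17.00
G0 X20.00 Y10.00
G1 X16.23 Y17.82
G1 X7.77 Y19.75
G1 X0.99 Y14.34
G1 X0.99 Y5.66
G1 X7.77 Y0.25
G1 X16.23 Y2.18
G1 X20.00 Y10.00
M2 ; end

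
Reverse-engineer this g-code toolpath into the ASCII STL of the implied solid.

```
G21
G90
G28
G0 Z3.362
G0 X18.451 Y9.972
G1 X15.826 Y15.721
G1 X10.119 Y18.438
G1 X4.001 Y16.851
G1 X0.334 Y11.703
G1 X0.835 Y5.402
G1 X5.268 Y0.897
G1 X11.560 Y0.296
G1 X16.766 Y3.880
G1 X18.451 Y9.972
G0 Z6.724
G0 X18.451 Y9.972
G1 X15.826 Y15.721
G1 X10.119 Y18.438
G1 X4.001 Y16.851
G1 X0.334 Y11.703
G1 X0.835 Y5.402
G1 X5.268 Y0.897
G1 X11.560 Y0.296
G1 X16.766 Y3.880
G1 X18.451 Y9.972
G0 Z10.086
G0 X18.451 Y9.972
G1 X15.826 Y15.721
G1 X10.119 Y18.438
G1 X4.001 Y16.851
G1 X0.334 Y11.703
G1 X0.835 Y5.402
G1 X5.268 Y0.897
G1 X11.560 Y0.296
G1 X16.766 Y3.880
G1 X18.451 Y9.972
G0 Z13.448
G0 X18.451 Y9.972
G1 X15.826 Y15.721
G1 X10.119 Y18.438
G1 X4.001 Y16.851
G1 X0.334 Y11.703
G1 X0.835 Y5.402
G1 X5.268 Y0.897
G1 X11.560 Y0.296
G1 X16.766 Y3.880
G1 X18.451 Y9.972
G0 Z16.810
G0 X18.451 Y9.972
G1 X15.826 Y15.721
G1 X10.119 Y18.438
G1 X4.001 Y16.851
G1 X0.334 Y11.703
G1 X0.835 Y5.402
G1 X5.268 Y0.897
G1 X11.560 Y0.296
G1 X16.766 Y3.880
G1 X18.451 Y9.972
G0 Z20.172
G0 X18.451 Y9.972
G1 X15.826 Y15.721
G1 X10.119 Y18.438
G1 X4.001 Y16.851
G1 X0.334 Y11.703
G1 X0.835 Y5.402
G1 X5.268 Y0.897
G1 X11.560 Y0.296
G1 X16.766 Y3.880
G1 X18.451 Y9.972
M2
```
solid part
  facet normal 0.0000 0.0000 -1.0000
    outer loop
      vertex 10.119 18.438 0.000
      vertex 15.826 15.721 0.000
      vertex 18.451 9.972 0.000
    endloop
  endfacet
  facet normal 0.0000 0.0000 -1.0000
    outer loop
      vertex 4.001 16.851 0.000
      vertex 10.119 18.438 0.000
      vertex 18.451 9.972 0.000
    endloop
  endfacet
  facet normal 0.0000 0.0000 -1.0000
    outer loop
      vertex 0.334 11.703 0.000
      vertex 4.001 16.851 0.000
      vertex 18.451 9.972 0.000
    endloop
  endfacet
  facet normal 0.0000 0.0000 -1.0000
    outer loop
      vertex 0.835 5.402 0.000
      vertex 0.334 11.703 0.000
      vertex 18.451 9.972 0.000
    endloop
  endfacet
  facet normal 0.0000 0.0000 -1.0000
    outer loop
      vertex 5.268 0.897 0.000
      vertex 0.835 5.402 0.000
      vertex 18.451 9.972 0.000
    endloop
  endfacet
  facet normal 0.0000 0.0000 -1.0000
    outer loop
      vertex 11.560 0.296 0.000
      vertex 5.268 0.897 0.000
      vertex 18.451 9.972 0.000
    endloop
  endfacet
  facet normal 0.0000 0.0000 -1.0000
    outer loop
      vertex 16.766 3.880 0.000
      vertex 11.560 0.296 0.000
      vertex 18.451 9.972 0.000
    endloop
  endfacet
  facet normal 0.0000 0.0000 1.0000
    outer loop
      vertex 18.451 9.972 20.172
      vertex 15.826 15.721 20.172
      vertex 10.119 18.438 20.172
    endloop
  endfacet
  facet normal 0.0000 0.0000 1.0000
    outer loop
      vertex 18.451 9.972 20.172
      vertex 10.119 18.438 20.172
      vertex 4.001 16.851 20.172
    endloop
  endfacet
  facet normal 0.0000 0.0000 1.0000
    outer loop
      vertex 18.451 9.972 20.172
      vertex 4.001 16.851 20.172
      vertex 0.334 11.703 20.172
    endloop
  endfacet
  facet normal 0.0000 0.0000 1.0000
    outer loop
      vertex 18.451 9.972 20.172
      vertex 0.334 11.703 20.172
      vertex 0.835 5.402 20.172
    endloop
  endfacet
  facet normal 0.0000 0.0000 1.0000
    outer loop
      vertex 18.451 9.972 20.172
      vertex 0.835 5.402 20.172
      vertex 5.268 0.897 20.172
    endloop
  endfacet
  facet normal 0.0000 0.0000 1.0000
    outer loop
      vertex 18.451 9.972 20.172
      vertex 5.268 0.897 20.172
      vertex 11.560 0.296 20.172
    endloop
  endfacet
  facet normal 0.0000 0.0000 1.0000
    outer loop
      vertex 18.451 9.972 20.172
      vertex 11.560 0.296 20.172
      vertex 16.766 3.880 20.172
    endloop
  endfacet
  facet normal 0.9097 0.4154 0.0000
    outer loop
      vertex 18.451 9.972 0.000
      vertex 15.826 15.721 0.000
      vertex 15.826 15.721 20.172
    endloop
  endfacet
  facet normal 0.9097 0.4154 0.0000
    outer loop
      vertex 18.451 9.972 0.000
      vertex 15.826 15.721 20.172
      vertex 18.451 9.972 20.172
    endloop
  endfacet
  facet normal 0.4299 0.9029 0.0000
    outer loop
      vertex 15.826 15.721 0.000
      vertex 10.119 18.438 0.000
      vertex 10.119 18.438 20.172
    endloop
  endfacet
  facet normal 0.4299 0.9029 0.0000
    outer loop
      vertex 15.826 15.721 0.000
      vertex 10.119 18.438 20.172
      vertex 15.826 15.721 20.172
    endloop
  endfacet
  facet normal -0.2511 0.9680 0.0000
    outer loop
      vertex 10.119 18.438 0.000
      vertex 4.001 16.851 0.000
      vertex 4.001 16.851 20.172
    endloop
  endfacet
  facet normal -0.2511 0.9680 0.0000
    outer loop
      vertex 10.119 18.438 0.000
      vertex 4.001 16.851 20.172
      vertex 10.119 18.438 20.172
    endloop
  endfacet
  facet normal -0.8145 0.5802 0.0000
    outer loop
      vertex 4.001 16.851 0.000
      vertex 0.334 11.703 0.000
      vertex 0.334 11.703 20.172
    endloop
  endfacet
  facet normal -0.8145 0.5802 0.0000
    outer loop
      vertex 4.001 16.851 0.000
      vertex 0.334 11.703 20.172
      vertex 4.001 16.851 20.172
    endloop
  endfacet
  facet normal -0.9969 -0.0793 0.0000
    outer loop
      vertex 0.334 11.703 0.000
      vertex 0.835 5.402 0.000
      vertex 0.835 5.402 20.172
    endloop
  endfacet
  facet normal -0.9969 -0.0793 0.0000
    outer loop
      vertex 0.334 11.703 0.000
      vertex 0.835 5.402 20.172
      vertex 0.334 11.703 20.172
    endloop
  endfacet
  facet normal -0.7128 -0.7014 0.0000
    outer loop
      vertex 0.835 5.402 0.000
      vertex 5.268 0.897 0.000
      vertex 5.268 0.897 20.172
    endloop
  endfacet
  facet normal -0.7128 -0.7014 0.0000
    outer loop
      vertex 0.835 5.402 0.000
      vertex 5.268 0.897 20.172
      vertex 0.835 5.402 20.172
    endloop
  endfacet
  facet normal -0.0951 -0.9955 0.0000
    outer loop
      vertex 5.268 0.897 0.000
      vertex 11.560 0.296 0.000
      vertex 11.560 0.296 20.172
    endloop
  endfacet
  facet normal -0.0951 -0.9955 0.0000
    outer loop
      vertex 5.268 0.897 0.000
      vertex 11.560 0.296 20.172
      vertex 5.268 0.897 20.172
    endloop
  endfacet
  facet normal 0.5671 -0.8237 0.0000
    outer loop
      vertex 11.560 0.296 0.000
      vertex 16.766 3.880 0.000
      vertex 16.766 3.880 20.172
    endloop
  endfacet
  facet normal 0.5671 -0.8237 0.0000
    outer loop
      vertex 11.560 0.296 0.000
      vertex 16.766 3.880 20.172
      vertex 11.560 0.296 20.172
    endloop
  endfacet
  facet normal 0.9638 -0.2666 0.0000
    outer loop
      vertex 16.766 3.880 0.000
      vertex 18.451 9.972 0.000
      vertex 18.451 9.972 20.172
    endloop
  endfacet
  facet normal 0.9638 -0.2666 0.0000
    outer loop
      vertex 16.766 3.880 0.000
      vertex 18.451 9.972 20.172
      vertex 16.766 3.880 20.172
    endloop
  endfacet
endsolid part

The G0 Z moves step by Δz≈3.362 mm. Every layer's G1 loop is the same polygon, so the solid is a straight extrusion of it from z=0 to z≈20.2. Closing with flat bottom and top caps and triangulating gives 32 facets — a regular 9-sided prism (a cylinder approximated with 9 flat sides), circumscribed radius ≈ 9.24 mm, height ≈ 20.2 mm.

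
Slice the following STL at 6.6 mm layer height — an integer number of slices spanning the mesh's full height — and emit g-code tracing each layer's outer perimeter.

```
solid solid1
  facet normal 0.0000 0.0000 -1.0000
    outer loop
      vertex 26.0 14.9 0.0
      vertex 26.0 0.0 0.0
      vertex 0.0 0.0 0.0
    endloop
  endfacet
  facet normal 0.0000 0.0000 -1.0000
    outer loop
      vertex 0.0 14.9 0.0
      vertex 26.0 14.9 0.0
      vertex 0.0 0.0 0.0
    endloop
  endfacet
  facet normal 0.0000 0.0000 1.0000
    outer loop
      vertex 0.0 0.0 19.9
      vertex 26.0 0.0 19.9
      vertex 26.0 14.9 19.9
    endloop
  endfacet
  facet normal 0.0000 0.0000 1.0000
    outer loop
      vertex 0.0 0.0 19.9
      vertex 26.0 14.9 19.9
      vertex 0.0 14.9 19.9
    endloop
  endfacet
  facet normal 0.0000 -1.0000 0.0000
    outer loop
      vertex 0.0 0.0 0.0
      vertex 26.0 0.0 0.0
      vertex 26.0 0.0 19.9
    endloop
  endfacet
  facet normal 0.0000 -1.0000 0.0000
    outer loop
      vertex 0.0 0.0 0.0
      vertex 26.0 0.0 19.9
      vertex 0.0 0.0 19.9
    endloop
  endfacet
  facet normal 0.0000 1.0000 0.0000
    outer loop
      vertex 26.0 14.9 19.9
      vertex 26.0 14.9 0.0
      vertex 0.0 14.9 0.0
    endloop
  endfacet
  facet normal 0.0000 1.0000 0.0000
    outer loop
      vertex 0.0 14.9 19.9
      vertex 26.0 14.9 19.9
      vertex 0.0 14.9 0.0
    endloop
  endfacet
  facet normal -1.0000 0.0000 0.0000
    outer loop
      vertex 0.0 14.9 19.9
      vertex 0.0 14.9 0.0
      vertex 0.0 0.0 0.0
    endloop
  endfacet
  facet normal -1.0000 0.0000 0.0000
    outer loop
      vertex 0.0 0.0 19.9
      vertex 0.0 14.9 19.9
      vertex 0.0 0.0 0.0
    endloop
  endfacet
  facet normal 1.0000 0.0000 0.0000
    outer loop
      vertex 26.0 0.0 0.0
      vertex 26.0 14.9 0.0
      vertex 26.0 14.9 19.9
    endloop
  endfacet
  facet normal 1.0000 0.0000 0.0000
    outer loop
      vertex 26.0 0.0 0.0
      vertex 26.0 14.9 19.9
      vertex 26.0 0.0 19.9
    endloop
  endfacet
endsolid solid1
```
; perimeter-only toolpath
G21 ; units = mm
G90 ; absolute positioning
G28 ; home
; layer 1
G0 Z6.6
G0 X0.0 Y0.0
G1 X26.0 Y0.0
G1 X26.0 Y14.9
G1 X0.0 Y14.9
G1 X0.0 Y0.0
; layer 2
G0 Z13.3
G0 X0.0 Y0.0
G1 X26.0 Y0.0
G1 X26.0 Y14.9
G1 X0.0 Y14.9
G1 X0.0 Y0.0
; layer 3
G0 Z19.9
G0 X0.0 Y0.0
G1 X26.0 Y0.0
G1 X26.0 Y14.9
G1 X0.0 Y14.9
G1 X0.0 Y0.0
M2 ; end

The solid is a rectangular box, roughly 26 × 14.9 mm footprint and 19.9 mm tall. Slicing at Δz = 6.6 mm — 3 equal slices spanning the solid's height, so layer i sits at z = i·h/3 — gives 3 non-empty perimeters. Each is a 4-segment closed polygon; G0 lifts to the layer z and rapids to the start vertex, then G1 traces the edges.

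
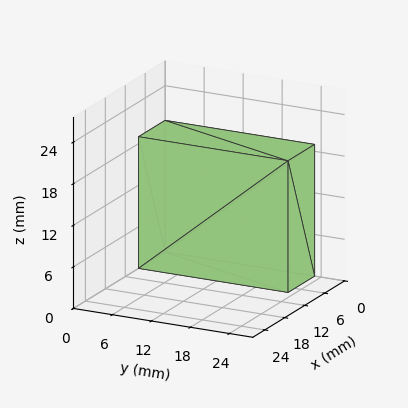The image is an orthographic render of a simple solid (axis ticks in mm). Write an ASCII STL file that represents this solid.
Reading the render: the shape is a rectangular box, roughly 8 × 23 mm footprint and 19 mm tall (dimensions read to the nearest mm from the axis ticks). For the STL, each face is triangulated and given an outward normal.

solid part
  facet normal 0.0000 0.0000 -1.0000
    outer loop
      vertex 8.000 23.000 0.000
      vertex 8.000 0.000 0.000
      vertex 0.000 0.000 0.000
    endloop
  endfacet
  facet normal 0.0000 0.0000 -1.0000
    outer loop
      vertex 0.000 23.000 0.000
      vertex 8.000 23.000 0.000
      vertex 0.000 0.000 0.000
    endloop
  endfacet
  facet normal 0.0000 0.0000 1.0000
    outer loop
      vertex 0.000 0.000 19.000
      vertex 8.000 0.000 19.000
      vertex 8.000 23.000 19.000
    endloop
  endfacet
  facet normal 0.0000 0.0000 1.0000
    outer loop
      vertex 0.000 0.000 19.000
      vertex 8.000 23.000 19.000
      vertex 0.000 23.000 19.000
    endloop
  endfacet
  facet normal 0.0000 -1.0000 0.0000
    outer loop
      vertex 0.000 0.000 0.000
      vertex 8.000 0.000 0.000
      vertex 8.000 0.000 19.000
    endloop
  endfacet
  facet normal 0.0000 -1.0000 0.0000
    outer loop
      vertex 0.000 0.000 0.000
      vertex 8.000 0.000 19.000
      vertex 0.000 0.000 19.000
    endloop
  endfacet
  facet normal 0.0000 1.0000 0.0000
    outer loop
      vertex 8.000 23.000 19.000
      vertex 8.000 23.000 0.000
      vertex 0.000 23.000 0.000
    endloop
  endfacet
  facet normal 0.0000 1.0000 0.0000
    outer loop
      vertex 0.000 23.000 19.000
      vertex 8.000 23.000 19.000
      vertex 0.000 23.000 0.000
    endloop
  endfacet
  facet normal -1.0000 0.0000 0.0000
    outer loop
      vertex 0.000 23.000 19.000
      vertex 0.000 23.000 0.000
      vertex 0.000 0.000 0.000
    endloop
  endfacet
  facet normal -1.0000 0.0000 0.0000
    outer loop
      vertex 0.000 0.000 19.000
      vertex 0.000 23.000 19.000
      vertex 0.000 0.000 0.000
    endloop
  endfacet
  facet normal 1.0000 0.0000 0.0000
    outer loop
      vertex 8.000 0.000 0.000
      vertex 8.000 23.000 0.000
      vertex 8.000 23.000 19.000
    endloop
  endfacet
  facet normal 1.0000 0.0000 0.0000
    outer loop
      vertex 8.000 0.000 0.000
      vertex 8.000 23.000 19.000
      vertex 8.000 0.000 19.000
    endloop
  endfacet
endsolid part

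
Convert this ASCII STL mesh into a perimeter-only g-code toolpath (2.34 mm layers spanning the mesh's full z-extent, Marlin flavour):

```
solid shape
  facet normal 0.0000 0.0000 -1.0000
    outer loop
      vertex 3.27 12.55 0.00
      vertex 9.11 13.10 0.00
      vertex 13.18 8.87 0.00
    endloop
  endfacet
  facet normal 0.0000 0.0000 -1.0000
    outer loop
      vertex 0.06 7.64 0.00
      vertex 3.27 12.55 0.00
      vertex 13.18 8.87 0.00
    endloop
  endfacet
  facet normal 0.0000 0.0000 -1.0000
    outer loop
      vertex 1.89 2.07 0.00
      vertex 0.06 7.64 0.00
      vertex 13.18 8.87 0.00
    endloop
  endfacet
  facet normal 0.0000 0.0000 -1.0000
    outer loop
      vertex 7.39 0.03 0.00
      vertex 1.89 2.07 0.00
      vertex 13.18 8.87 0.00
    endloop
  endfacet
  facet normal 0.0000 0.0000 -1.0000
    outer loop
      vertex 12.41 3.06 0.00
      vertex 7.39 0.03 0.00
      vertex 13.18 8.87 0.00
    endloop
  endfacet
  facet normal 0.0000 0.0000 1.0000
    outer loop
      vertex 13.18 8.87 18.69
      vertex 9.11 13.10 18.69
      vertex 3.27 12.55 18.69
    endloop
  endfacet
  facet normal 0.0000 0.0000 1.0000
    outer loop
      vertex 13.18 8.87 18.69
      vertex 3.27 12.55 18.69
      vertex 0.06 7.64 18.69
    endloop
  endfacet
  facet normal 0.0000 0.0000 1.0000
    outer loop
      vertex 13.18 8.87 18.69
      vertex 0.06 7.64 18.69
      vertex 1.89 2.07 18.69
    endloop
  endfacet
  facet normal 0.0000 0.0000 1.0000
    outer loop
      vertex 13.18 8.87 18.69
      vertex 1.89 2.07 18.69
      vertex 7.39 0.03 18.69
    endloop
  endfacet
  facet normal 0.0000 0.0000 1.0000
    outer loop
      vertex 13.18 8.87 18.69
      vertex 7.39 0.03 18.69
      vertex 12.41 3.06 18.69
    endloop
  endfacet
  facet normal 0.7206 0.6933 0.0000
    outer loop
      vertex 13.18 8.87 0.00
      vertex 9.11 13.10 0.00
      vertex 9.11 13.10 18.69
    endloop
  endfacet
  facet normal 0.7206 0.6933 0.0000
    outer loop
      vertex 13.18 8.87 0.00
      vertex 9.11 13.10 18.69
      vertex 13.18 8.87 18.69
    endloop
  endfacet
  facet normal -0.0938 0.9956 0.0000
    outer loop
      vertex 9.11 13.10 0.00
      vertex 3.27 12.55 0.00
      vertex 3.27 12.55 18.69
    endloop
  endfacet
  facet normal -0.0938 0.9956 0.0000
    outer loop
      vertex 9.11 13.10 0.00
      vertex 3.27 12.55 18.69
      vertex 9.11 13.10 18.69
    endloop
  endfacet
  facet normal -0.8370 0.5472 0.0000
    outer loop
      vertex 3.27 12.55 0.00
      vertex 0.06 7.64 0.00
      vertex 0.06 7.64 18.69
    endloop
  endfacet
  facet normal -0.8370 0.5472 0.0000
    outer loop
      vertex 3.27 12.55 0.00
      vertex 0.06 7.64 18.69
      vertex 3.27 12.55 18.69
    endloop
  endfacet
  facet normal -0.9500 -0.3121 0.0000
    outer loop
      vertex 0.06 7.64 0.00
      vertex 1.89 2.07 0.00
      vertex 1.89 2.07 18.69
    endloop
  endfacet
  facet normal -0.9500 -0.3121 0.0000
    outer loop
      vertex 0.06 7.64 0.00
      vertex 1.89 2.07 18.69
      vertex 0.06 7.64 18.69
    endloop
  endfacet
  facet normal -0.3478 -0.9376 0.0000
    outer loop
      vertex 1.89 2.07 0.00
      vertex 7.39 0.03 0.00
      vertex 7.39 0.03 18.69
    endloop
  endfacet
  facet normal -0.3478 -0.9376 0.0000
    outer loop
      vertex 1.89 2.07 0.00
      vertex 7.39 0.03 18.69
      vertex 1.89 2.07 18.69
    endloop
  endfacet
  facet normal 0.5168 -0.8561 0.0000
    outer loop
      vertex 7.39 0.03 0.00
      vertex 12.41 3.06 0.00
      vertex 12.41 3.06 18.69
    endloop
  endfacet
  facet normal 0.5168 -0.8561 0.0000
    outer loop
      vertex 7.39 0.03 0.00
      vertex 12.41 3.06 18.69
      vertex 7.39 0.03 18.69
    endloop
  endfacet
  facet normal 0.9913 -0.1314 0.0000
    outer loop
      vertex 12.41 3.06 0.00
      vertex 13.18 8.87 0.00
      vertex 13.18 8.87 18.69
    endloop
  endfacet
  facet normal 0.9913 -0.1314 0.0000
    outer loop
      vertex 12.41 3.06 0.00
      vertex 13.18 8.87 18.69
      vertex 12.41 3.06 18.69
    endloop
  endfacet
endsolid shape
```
; perimeter-only toolpath
G21 ; units = mm
G90 ; absolute positioning
G28 ; home
; layer 1
G0 Z2.34
G0 X13.18 Y8.87
G1 X9.11 Y13.10
G1 X3.27 Y12.55
G1 X0.06 Y7.64
G1 X1.89 Y2.07
G1 X7.39 Y0.03
G1 X12.41 Y3.06
G1 X13.18 Y8.87
; layer 2
G0 Z4.67
G0 X13.18 Y8.87
G1 X9.11 Y13.10
G1 X3.27 Y12.55
G1 X0.06 Y7.64
G1 X1.89 Y2.07
G1 X7.39 Y0.03
G1 X12.41 Y3.06
G1 X13.18 Y8.87
; layer 3
G0 Z7.01
G0 X13.18 Y8.87
G1 X9.11 Y13.10
G1 X3.27 Y12.55
G1 X0.06 Y7.64
G1 X1.89 Y2.07
G1 X7.39 Y0.03
G1 X12.41 Y3.06
G1 X13.18 Y8.87
; layer 4
G0 Z9.35
G0 X13.18 Y8.87
G1 X9.11 Y13.10
G1 X3.27 Y12.55
G1 X0.06 Y7.64
G1 X1.89 Y2.07
G1 X7.39 Y0.03
G1 X12.41 Y3.06
G1 X13.18 Y8.87
; layer 5
G0 Z11.68
G0 X13.18 Y8.87
G1 X9.11 Y13.10
G1 X3.27 Y12.55
G1 X0.06 Y7.64
G1 X1.89 Y2.07
G1 X7.39 Y0.03
G1 X12.41 Y3.06
G1 X13.18 Y8.87
; layer 6
G0 Z14.02
G0 X13.18 Y8.87
G1 X9.11 Y13.10
G1 X3.27 Y12.55
G1 X0.06 Y7.64
G1 X1.89 Y2.07
G1 X7.39 Y0.03
G1 X12.41 Y3.06
G1 X13.18 Y8.87
; layer 7
G0 Z16.35
G0 X13.18 Y8.87
G1 X9.11 Y13.10
G1 X3.27 Y12.55
G1 X0.06 Y7.64
G1 X1.89 Y2.07
G1 X7.39 Y0.03
G1 X12.41 Y3.06
G1 X13.18 Y8.87
; layer 8
G0 Z18.69
G0 X13.18 Y8.87
G1 X9.11 Y13.10
G1 X3.27 Y12.55
G1 X0.06 Y7.64
G1 X1.89 Y2.07
G1 X7.39 Y0.03
G1 X12.41 Y3.06
G1 X13.18 Y8.87
M2 ; end

The solid is a regular 7-sided prism (a cylinder approximated with 7 flat sides), circumscribed radius ≈ 6.76 mm, height ≈ 18.7 mm. Slicing at Δz = 2.34 mm — 8 equal slices spanning the solid's height, so layer i sits at z = i·h/8 — gives 8 non-empty perimeters. Each is a 7-segment closed polygon; G0 lifts to the layer z and rapids to the start vertex, then G1 traces the edges.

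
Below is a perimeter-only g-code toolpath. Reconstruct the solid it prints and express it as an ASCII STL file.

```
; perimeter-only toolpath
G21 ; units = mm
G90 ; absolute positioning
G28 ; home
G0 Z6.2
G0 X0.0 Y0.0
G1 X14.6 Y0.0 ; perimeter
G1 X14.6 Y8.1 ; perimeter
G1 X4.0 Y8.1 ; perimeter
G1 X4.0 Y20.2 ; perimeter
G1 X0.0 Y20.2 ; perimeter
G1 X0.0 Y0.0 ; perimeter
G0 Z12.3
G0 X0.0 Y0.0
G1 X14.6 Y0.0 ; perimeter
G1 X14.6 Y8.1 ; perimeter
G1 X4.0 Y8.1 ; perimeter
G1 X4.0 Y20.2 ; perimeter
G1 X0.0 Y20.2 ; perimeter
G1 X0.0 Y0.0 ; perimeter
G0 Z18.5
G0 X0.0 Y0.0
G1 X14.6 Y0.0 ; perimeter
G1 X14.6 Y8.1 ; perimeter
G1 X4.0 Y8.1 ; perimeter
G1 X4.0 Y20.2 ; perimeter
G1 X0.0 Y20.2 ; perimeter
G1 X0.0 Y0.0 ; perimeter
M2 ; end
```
solid part
  facet normal 0.0000 0.0000 -1.0000
    outer loop
      vertex 14.6 8.1 0.0
      vertex 14.6 0.0 0.0
      vertex 0.0 0.0 0.0
    endloop
  endfacet
  facet normal 0.0000 0.0000 -1.0000
    outer loop
      vertex 4.0 8.1 0.0
      vertex 14.6 8.1 0.0
      vertex 0.0 0.0 0.0
    endloop
  endfacet
  facet normal 0.0000 0.0000 -1.0000
    outer loop
      vertex 4.0 20.2 0.0
      vertex 4.0 8.1 0.0
      vertex 0.0 0.0 0.0
    endloop
  endfacet
  facet normal 0.0000 0.0000 -1.0000
    outer loop
      vertex 0.0 20.2 0.0
      vertex 4.0 20.2 0.0
      vertex 0.0 0.0 0.0
    endloop
  endfacet
  facet normal 0.0000 0.0000 1.0000
    outer loop
      vertex 0.0 0.0 18.5
      vertex 14.6 0.0 18.5
      vertex 14.6 8.1 18.5
    endloop
  endfacet
  facet normal 0.0000 0.0000 1.0000
    outer loop
      vertex 0.0 0.0 18.5
      vertex 14.6 8.1 18.5
      vertex 4.0 8.1 18.5
    endloop
  endfacet
  facet normal 0.0000 0.0000 1.0000
    outer loop
      vertex 0.0 0.0 18.5
      vertex 4.0 8.1 18.5
      vertex 4.0 20.2 18.5
    endloop
  endfacet
  facet normal 0.0000 0.0000 1.0000
    outer loop
      vertex 0.0 0.0 18.5
      vertex 4.0 20.2 18.5
      vertex 0.0 20.2 18.5
    endloop
  endfacet
  facet normal 0.0000 -1.0000 0.0000
    outer loop
      vertex 0.0 0.0 0.0
      vertex 14.6 0.0 0.0
      vertex 14.6 0.0 18.5
    endloop
  endfacet
  facet normal 0.0000 -1.0000 0.0000
    outer loop
      vertex 0.0 0.0 0.0
      vertex 14.6 0.0 18.5
      vertex 0.0 0.0 18.5
    endloop
  endfacet
  facet normal 1.0000 0.0000 0.0000
    outer loop
      vertex 14.6 0.0 0.0
      vertex 14.6 8.1 0.0
      vertex 14.6 8.1 18.5
    endloop
  endfacet
  facet normal 1.0000 0.0000 0.0000
    outer loop
      vertex 14.6 0.0 0.0
      vertex 14.6 8.1 18.5
      vertex 14.6 0.0 18.5
    endloop
  endfacet
  facet normal 0.0000 1.0000 0.0000
    outer loop
      vertex 14.6 8.1 0.0
      vertex 4.0 8.1 0.0
      vertex 4.0 8.1 18.5
    endloop
  endfacet
  facet normal 0.0000 1.0000 0.0000
    outer loop
      vertex 14.6 8.1 0.0
      vertex 4.0 8.1 18.5
      vertex 14.6 8.1 18.5
    endloop
  endfacet
  facet normal 1.0000 0.0000 0.0000
    outer loop
      vertex 4.0 8.1 0.0
      vertex 4.0 20.2 0.0
      vertex 4.0 20.2 18.5
    endloop
  endfacet
  facet normal 1.0000 0.0000 0.0000
    outer loop
      vertex 4.0 8.1 0.0
      vertex 4.0 20.2 18.5
      vertex 4.0 8.1 18.5
    endloop
  endfacet
  facet normal 0.0000 1.0000 0.0000
    outer loop
      vertex 4.0 20.2 0.0
      vertex 0.0 20.2 0.0
      vertex 0.0 20.2 18.5
    endloop
  endfacet
  facet normal 0.0000 1.0000 0.0000
    outer loop
      vertex 4.0 20.2 0.0
      vertex 0.0 20.2 18.5
      vertex 4.0 20.2 18.5
    endloop
  endfacet
  facet normal -1.0000 0.0000 0.0000
    outer loop
      vertex 0.0 20.2 0.0
      vertex 0.0 0.0 0.0
      vertex 0.0 0.0 18.5
    endloop
  endfacet
  facet normal -1.0000 0.0000 0.0000
    outer loop
      vertex 0.0 20.2 0.0
      vertex 0.0 0.0 18.5
      vertex 0.0 20.2 18.5
    endloop
  endfacet
endsolid part

The G0 Z moves step by Δz≈6.2 mm. Every layer's G1 loop is the same polygon, so the solid is a straight extrusion of it from z=0 to z≈18.5. Closing with flat bottom and top caps and triangulating gives 20 facets — an L-shaped prism: outer 14.6 × 20.2 mm, arm thicknesses ≈ 8.1 mm (horizontal) and 4 mm (vertical), extruded 18.5 mm in z.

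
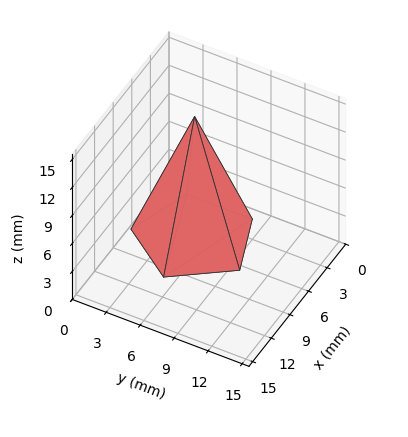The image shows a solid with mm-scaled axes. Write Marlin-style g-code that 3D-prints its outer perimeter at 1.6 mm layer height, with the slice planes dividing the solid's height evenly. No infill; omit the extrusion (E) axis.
Reading the render: the shape is a regular 5-sided pyramid, base circumscribed radius ≈ 5 mm, apex at z ≈ 13 mm (dimensions read to the nearest mm from the axis ticks). For the g-code, the solid's height is divided into equal slices at the stated Δz and each level perimeter traced with G1 moves after a G0 lift.

; perimeter-only toolpath
G21 ; units = mm
G90 ; absolute positioning
G28 ; home
; layer 1
G0 Z1.6
G0 X9.4 Y5.0
G1 X6.3 Y9.2
G1 X1.5 Y7.5
G1 X1.5 Y2.5
G1 X6.3 Y0.8
G1 X9.4 Y5.0
; layer 2
G0 Z3.2
G0 X8.8 Y5.0
G1 X6.1 Y8.6
G1 X2.0 Y7.2
G1 X2.0 Y2.8
G1 X6.1 Y1.4
G1 X8.8 Y5.0
; layer 3
G0 Z4.9
G0 X8.1 Y5.0
G1 X5.9 Y8.0
G1 X2.5 Y6.8
G1 X2.5 Y3.2
G1 X5.9 Y2.0
G1 X8.1 Y5.0
; layer 4
G0 Z6.5
G0 X7.5 Y5.0
G1 X5.8 Y7.4
G1 X3.0 Y6.5
G1 X3.0 Y3.5
G1 X5.8 Y2.6
G1 X7.5 Y5.0
; layer 5
G0 Z8.1
G0 X6.9 Y5.0
G1 X5.6 Y6.8
G1 X3.5 Y6.1
G1 X3.5 Y3.9
G1 X5.6 Y3.2
G1 X6.9 Y5.0
; layer 6
G0 Z9.8
G0 X6.2 Y5.0
G1 X5.4 Y6.2
G1 X4.0 Y5.7
G1 X4.0 Y4.3
G1 X5.4 Y3.8
G1 X6.2 Y5.0
; layer 7
G0 Z11.4
G0 X5.6 Y5.0
G1 X5.2 Y5.6
G1 X4.5 Y5.4
G1 X4.5 Y4.6
G1 X5.2 Y4.4
G1 X5.6 Y5.0
M2 ; end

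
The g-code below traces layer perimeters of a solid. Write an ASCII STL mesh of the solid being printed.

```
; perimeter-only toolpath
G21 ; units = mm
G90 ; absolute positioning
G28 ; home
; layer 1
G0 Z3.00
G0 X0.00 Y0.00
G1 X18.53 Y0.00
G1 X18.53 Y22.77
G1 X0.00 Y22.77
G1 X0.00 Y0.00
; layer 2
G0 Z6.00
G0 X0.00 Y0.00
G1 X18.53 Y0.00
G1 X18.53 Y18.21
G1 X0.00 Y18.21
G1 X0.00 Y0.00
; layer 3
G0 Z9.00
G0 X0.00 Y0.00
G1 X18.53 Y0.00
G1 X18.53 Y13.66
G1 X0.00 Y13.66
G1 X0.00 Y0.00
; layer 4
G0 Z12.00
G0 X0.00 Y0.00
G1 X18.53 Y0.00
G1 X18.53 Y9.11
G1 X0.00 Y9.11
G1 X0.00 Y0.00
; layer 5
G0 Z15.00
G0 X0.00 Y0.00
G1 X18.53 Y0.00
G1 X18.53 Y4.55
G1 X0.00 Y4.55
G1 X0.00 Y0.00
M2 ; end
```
solid part
  facet normal 0.0000 0.0000 -1.0000
    outer loop
      vertex 18.53 27.32 0.00
      vertex 18.53 0.00 0.00
      vertex 0.00 0.00 0.00
    endloop
  endfacet
  facet normal 0.0000 0.0000 -1.0000
    outer loop
      vertex 0.00 27.32 0.00
      vertex 18.53 27.32 0.00
      vertex 0.00 0.00 0.00
    endloop
  endfacet
  facet normal 0.0000 -1.0000 0.0000
    outer loop
      vertex 0.00 0.00 0.00
      vertex 18.53 0.00 0.00
      vertex 18.53 0.00 18.00
    endloop
  endfacet
  facet normal 0.0000 -1.0000 0.0000
    outer loop
      vertex 0.00 0.00 0.00
      vertex 18.53 0.00 18.00
      vertex 0.00 0.00 18.00
    endloop
  endfacet
  facet normal 0.0000 0.5502 0.8350
    outer loop
      vertex 0.00 0.00 18.00
      vertex 18.53 0.00 18.00
      vertex 18.53 27.32 0.00
    endloop
  endfacet
  facet normal 0.0000 0.5502 0.8350
    outer loop
      vertex 0.00 0.00 18.00
      vertex 18.53 27.32 0.00
      vertex 0.00 27.32 0.00
    endloop
  endfacet
  facet normal -1.0000 0.0000 0.0000
    outer loop
      vertex 0.00 0.00 18.00
      vertex 0.00 27.32 0.00
      vertex 0.00 0.00 0.00
    endloop
  endfacet
  facet normal 1.0000 0.0000 0.0000
    outer loop
      vertex 18.53 0.00 0.00
      vertex 18.53 27.32 0.00
      vertex 18.53 0.00 18.00
    endloop
  endfacet
endsolid part

The G0 Z moves step by Δz≈3.00 mm. The G1 loops shrink linearly with z, so the solid tapers from its base footprint up to z≈18. Closing with a flat bottom cap and the tapered top and triangulating gives 8 facets — a wedge (ramp): 18.5 × 27.3 mm base, rising to 18 mm along the y=0 edge and sloping linearly to z=0 at y=27.3.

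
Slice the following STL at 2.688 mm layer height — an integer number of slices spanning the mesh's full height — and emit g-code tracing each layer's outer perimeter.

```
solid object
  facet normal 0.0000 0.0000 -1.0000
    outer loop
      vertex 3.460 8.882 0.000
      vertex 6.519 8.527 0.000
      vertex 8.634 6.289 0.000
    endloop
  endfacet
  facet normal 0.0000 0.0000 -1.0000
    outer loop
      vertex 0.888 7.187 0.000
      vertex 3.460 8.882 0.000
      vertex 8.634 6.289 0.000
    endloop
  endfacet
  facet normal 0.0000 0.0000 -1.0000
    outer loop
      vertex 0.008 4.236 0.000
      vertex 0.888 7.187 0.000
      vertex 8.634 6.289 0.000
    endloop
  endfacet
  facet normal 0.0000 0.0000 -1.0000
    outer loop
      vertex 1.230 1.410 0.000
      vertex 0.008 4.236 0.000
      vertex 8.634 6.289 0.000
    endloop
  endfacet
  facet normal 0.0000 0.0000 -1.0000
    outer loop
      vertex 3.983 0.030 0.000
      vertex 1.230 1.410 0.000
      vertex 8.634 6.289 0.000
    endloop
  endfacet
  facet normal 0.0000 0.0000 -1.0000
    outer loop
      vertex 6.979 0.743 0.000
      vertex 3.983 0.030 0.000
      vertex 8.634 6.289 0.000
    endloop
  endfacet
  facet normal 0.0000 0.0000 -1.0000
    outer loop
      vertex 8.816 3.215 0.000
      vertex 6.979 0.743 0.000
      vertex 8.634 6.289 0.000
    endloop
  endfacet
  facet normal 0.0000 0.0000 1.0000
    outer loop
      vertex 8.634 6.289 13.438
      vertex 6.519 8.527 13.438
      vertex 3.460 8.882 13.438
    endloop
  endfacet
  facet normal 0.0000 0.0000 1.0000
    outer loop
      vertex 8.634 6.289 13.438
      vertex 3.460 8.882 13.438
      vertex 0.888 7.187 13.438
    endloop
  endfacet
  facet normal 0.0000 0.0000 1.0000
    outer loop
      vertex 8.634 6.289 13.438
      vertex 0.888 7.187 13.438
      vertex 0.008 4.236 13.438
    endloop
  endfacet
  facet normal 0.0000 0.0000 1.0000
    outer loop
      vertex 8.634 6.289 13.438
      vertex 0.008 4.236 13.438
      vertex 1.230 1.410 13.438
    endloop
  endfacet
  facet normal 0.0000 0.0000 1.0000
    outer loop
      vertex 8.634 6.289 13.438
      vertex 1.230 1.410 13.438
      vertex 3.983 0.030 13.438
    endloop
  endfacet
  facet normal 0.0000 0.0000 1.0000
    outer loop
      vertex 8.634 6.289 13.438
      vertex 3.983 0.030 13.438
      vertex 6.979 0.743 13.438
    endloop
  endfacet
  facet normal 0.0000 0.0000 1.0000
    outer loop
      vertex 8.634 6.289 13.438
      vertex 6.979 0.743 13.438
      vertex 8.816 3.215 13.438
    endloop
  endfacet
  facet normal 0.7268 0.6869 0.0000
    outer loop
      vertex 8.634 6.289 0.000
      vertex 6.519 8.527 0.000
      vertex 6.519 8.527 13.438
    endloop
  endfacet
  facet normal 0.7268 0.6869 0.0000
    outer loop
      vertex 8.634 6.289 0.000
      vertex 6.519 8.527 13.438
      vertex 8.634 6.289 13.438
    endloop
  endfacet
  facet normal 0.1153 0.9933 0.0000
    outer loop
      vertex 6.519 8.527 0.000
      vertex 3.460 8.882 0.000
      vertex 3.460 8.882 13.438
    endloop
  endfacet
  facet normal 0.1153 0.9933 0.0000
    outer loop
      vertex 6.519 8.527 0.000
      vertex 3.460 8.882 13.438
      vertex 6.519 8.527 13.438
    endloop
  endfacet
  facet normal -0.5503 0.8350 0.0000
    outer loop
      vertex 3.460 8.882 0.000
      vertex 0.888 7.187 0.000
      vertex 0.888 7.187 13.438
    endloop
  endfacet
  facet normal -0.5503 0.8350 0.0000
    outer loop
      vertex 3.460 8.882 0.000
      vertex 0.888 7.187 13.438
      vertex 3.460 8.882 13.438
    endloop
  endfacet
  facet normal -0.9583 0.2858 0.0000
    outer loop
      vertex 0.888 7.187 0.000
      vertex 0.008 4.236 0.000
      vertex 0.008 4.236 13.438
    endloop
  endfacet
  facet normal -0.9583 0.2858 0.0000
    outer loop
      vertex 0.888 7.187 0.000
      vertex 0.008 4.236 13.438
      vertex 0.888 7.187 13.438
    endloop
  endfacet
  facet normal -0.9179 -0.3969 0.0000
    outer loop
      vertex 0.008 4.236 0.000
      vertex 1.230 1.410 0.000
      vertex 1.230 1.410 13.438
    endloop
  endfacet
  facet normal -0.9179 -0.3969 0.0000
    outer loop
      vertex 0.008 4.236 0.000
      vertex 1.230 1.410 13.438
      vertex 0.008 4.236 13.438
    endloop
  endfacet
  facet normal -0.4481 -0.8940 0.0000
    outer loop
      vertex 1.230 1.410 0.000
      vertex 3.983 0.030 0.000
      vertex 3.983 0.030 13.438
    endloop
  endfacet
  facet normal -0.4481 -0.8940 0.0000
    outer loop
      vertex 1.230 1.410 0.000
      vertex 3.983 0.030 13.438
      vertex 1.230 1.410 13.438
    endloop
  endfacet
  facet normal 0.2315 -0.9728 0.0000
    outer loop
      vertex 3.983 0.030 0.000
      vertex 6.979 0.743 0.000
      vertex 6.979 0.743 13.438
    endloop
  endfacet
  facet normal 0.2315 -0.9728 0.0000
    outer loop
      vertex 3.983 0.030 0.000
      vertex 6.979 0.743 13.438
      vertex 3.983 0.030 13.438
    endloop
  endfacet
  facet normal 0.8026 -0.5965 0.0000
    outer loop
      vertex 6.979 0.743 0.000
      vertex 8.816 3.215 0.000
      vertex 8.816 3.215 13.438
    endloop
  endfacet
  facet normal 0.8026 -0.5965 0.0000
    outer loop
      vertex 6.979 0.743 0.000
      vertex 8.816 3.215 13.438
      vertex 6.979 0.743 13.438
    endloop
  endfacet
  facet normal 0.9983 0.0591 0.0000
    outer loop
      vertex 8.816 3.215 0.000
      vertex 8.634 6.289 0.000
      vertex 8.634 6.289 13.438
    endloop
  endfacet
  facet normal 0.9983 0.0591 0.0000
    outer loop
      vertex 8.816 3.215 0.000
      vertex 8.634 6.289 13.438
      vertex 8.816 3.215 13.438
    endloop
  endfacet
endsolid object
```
; perimeter-only toolpath
G21 ; units = mm
G90 ; absolute positioning
G28 ; home
; layer 1
G0 Z2.688
G0 X8.634 Y6.289
G1 X6.519 Y8.527
G1 X3.460 Y8.882
G1 X0.888 Y7.187
G1 X0.008 Y4.236
G1 X1.230 Y1.410
G1 X3.983 Y0.030
G1 X6.979 Y0.743
G1 X8.816 Y3.215
G1 X8.634 Y6.289
; layer 2
G0 Z5.375
G0 X8.634 Y6.289
G1 X6.519 Y8.527
G1 X3.460 Y8.882
G1 X0.888 Y7.187
G1 X0.008 Y4.236
G1 X1.230 Y1.410
G1 X3.983 Y0.030
G1 X6.979 Y0.743
G1 X8.816 Y3.215
G1 X8.634 Y6.289
; layer 3
G0 Z8.063
G0 X8.634 Y6.289
G1 X6.519 Y8.527
G1 X3.460 Y8.882
G1 X0.888 Y7.187
G1 X0.008 Y4.236
G1 X1.230 Y1.410
G1 X3.983 Y0.030
G1 X6.979 Y0.743
G1 X8.816 Y3.215
G1 X8.634 Y6.289
; layer 4
G0 Z10.750
G0 X8.634 Y6.289
G1 X6.519 Y8.527
G1 X3.460 Y8.882
G1 X0.888 Y7.187
G1 X0.008 Y4.236
G1 X1.230 Y1.410
G1 X3.983 Y0.030
G1 X6.979 Y0.743
G1 X8.816 Y3.215
G1 X8.634 Y6.289
; layer 5
G0 Z13.438
G0 X8.634 Y6.289
G1 X6.519 Y8.527
G1 X3.460 Y8.882
G1 X0.888 Y7.187
G1 X0.008 Y4.236
G1 X1.230 Y1.410
G1 X3.983 Y0.030
G1 X6.979 Y0.743
G1 X8.816 Y3.215
G1 X8.634 Y6.289
M2 ; end

The solid is a regular 9-sided prism (a cylinder approximated with 9 flat sides), circumscribed radius ≈ 4.5 mm, height ≈ 13.4 mm. Slicing at Δz = 2.688 mm — 5 equal slices spanning the solid's height, so layer i sits at z = i·h/5 — gives 5 non-empty perimeters. Each is a 9-segment closed polygon; G0 lifts to the layer z and rapids to the start vertex, then G1 traces the edges.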